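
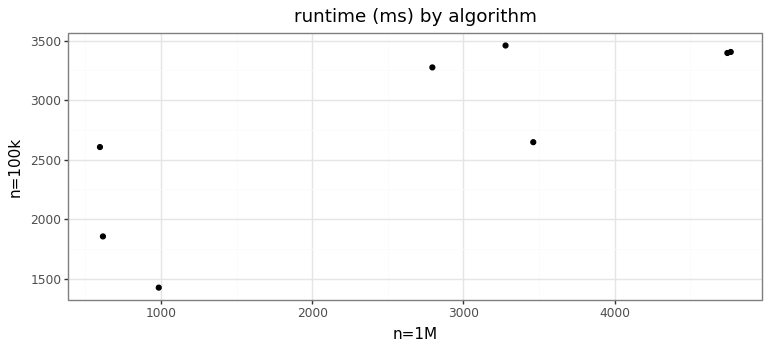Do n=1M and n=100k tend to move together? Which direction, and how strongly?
Points are positively correlated; strong (|r| ≈ 0.8).

positive, strong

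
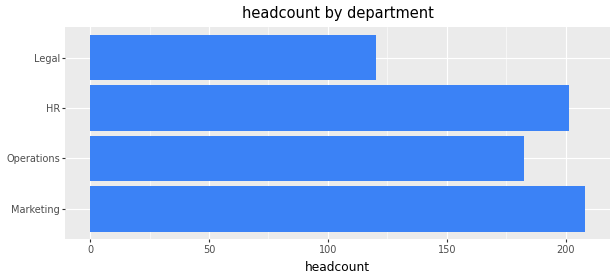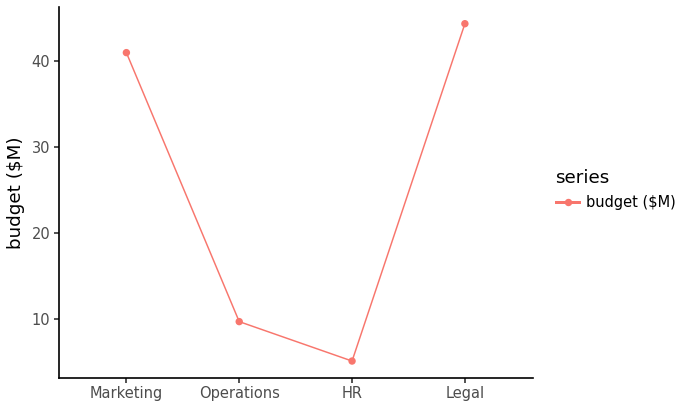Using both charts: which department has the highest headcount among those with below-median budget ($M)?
Chart 2 median budget ($M) ≈ 25; below-median departments: Operations, HR. Among those, HR has the highest headcount (≈ 200).

HR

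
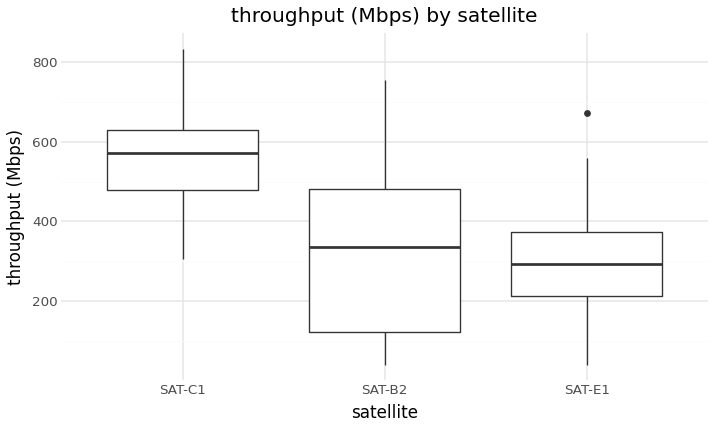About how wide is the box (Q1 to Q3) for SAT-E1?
Q3 ≈ 375, Q1 ≈ 200; IQR ≈ 175.

≈ 175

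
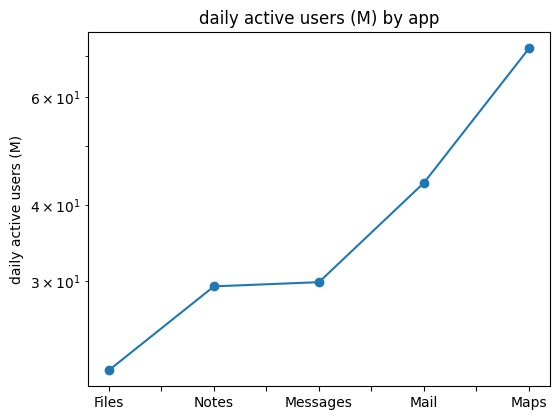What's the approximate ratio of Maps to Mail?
Maps ≈ 70, Mail ≈ 45; 70/45 ≈ 1.56.

≈ 1.56×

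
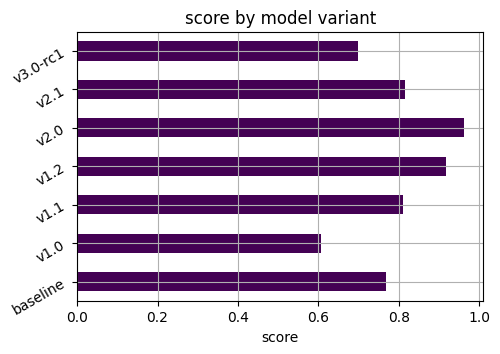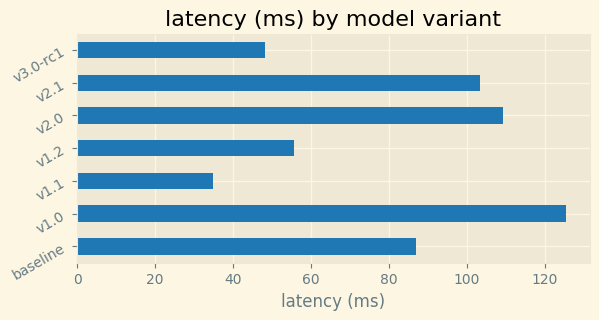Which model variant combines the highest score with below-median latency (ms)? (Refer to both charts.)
Chart 2 median latency (ms) ≈ 80; below-median model variants: v1.1, v1.2, v3.0-rc1. Among those, v1.2 has the highest score (≈ 0.9).

v1.2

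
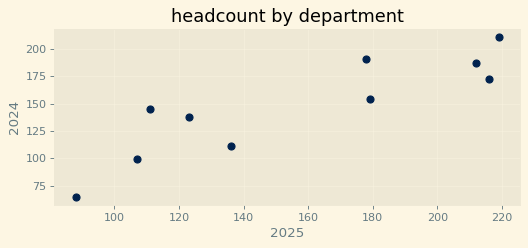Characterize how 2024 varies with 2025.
Points are positively correlated; strong (|r| ≈ 0.9).

positive, strong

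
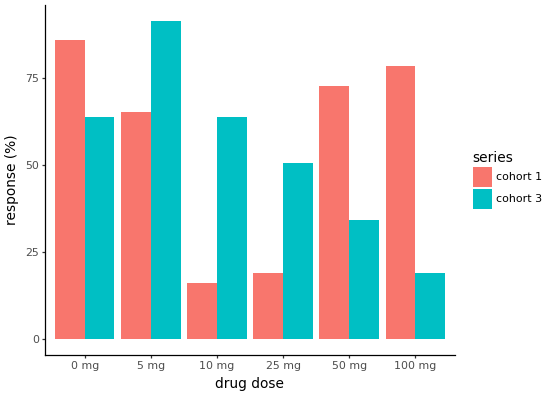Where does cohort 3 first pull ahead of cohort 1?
5 mg

0 mg: cohort 3 ≈ 60 vs cohort 1 ≈ 90 (not yet); 5 mg: cohort 3 ≈ 90 vs cohort 1 ≈ 70 (first crossover).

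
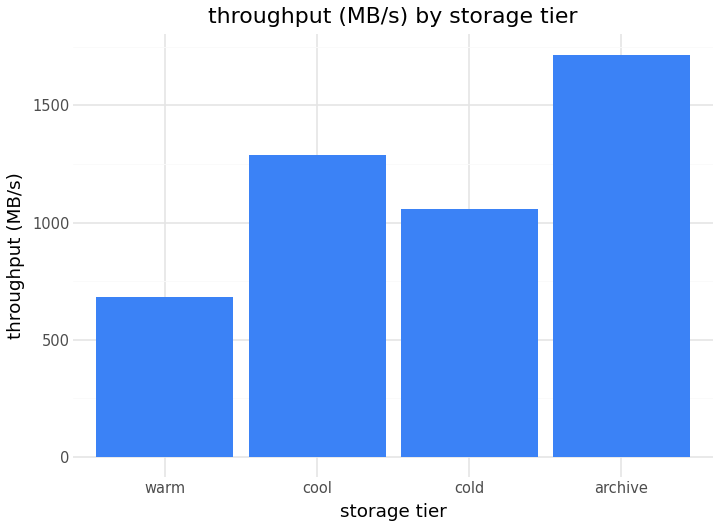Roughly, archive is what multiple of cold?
≈ 1.8×

archive ≈ 1800, cold ≈ 1000; 1800/1000 ≈ 1.8.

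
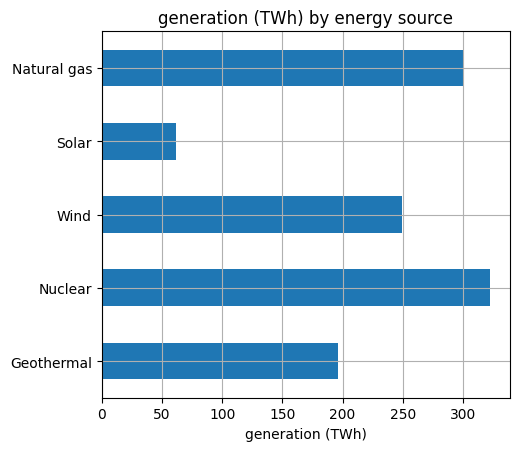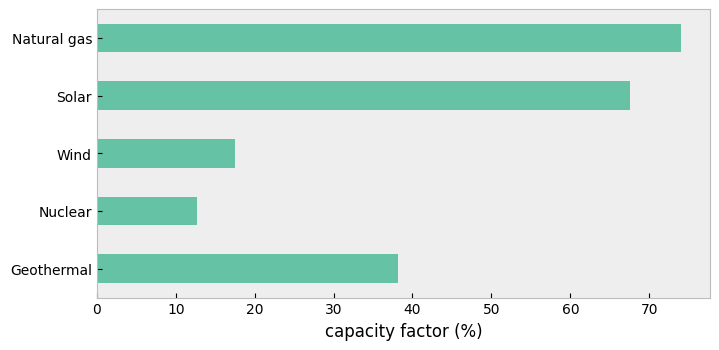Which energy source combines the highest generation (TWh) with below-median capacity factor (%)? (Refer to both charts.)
Chart 2 median capacity factor (%) ≈ 40; below-median energy sources: Nuclear, Wind. Among those, Nuclear has the highest generation (TWh) (≈ 300).

Nuclear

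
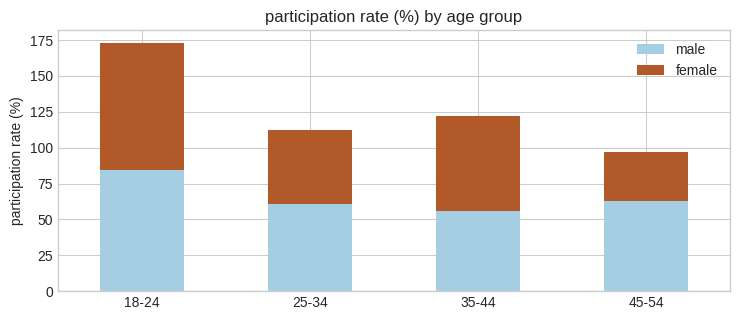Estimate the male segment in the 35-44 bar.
male top ≈ 60, bottom ≈ 0; segment ≈ 60.

≈ 60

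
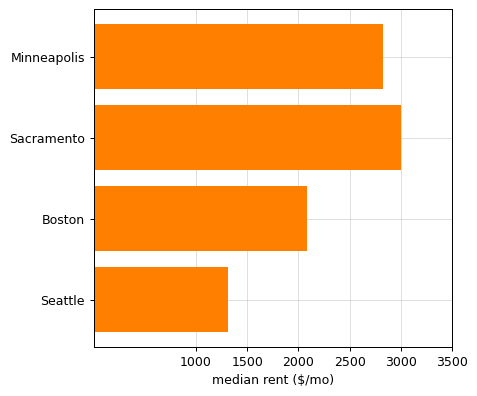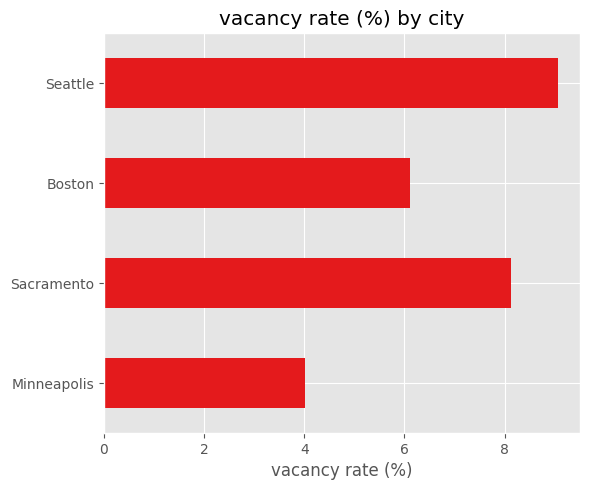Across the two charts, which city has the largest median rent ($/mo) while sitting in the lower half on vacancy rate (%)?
Chart 2 median vacancy rate (%) ≈ 7; below-median cities: Minneapolis, Boston. Among those, Minneapolis has the highest median rent ($/mo) (≈ 3000).

Minneapolis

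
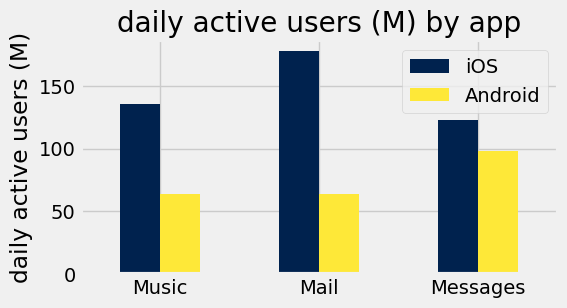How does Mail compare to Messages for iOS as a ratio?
Mail ≈ 180, Messages ≈ 120; 180/120 ≈ 1.5.

≈ 1.5×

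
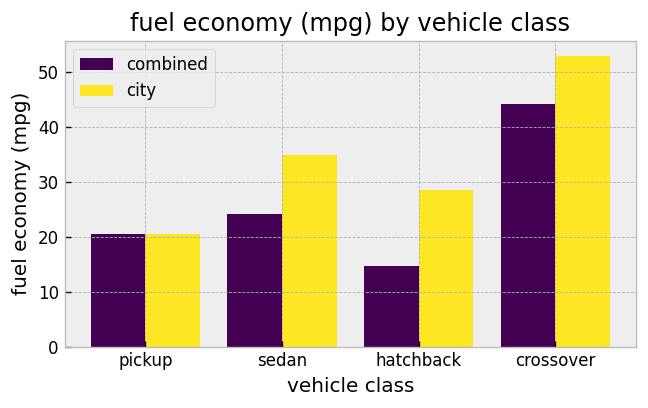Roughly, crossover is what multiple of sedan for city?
≈ 1.57×

crossover ≈ 55, sedan ≈ 35; 55/35 ≈ 1.57.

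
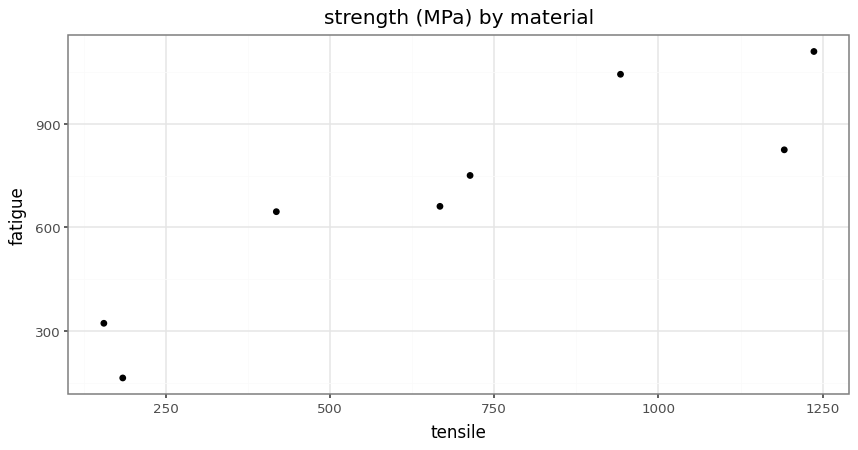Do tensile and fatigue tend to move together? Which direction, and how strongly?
Points are positively correlated; strong (|r| ≈ 0.9).

positive, strong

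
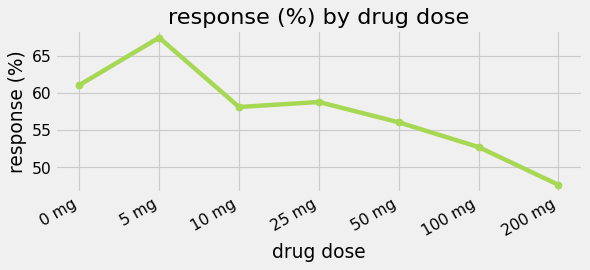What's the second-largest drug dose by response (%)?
0 mg

Top 3: 5 mg ≈ 68, 0 mg ≈ 62, 25 mg ≈ 58.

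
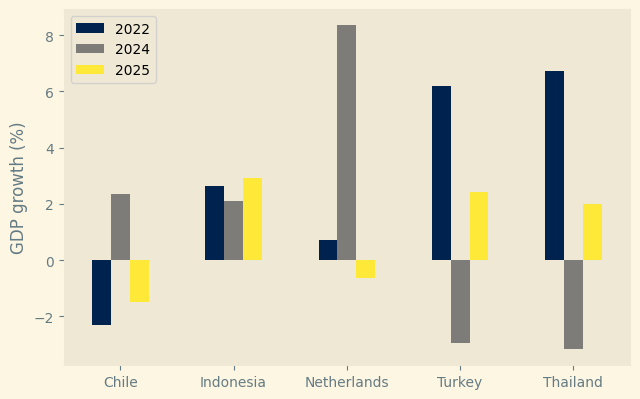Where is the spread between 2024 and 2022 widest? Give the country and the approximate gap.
Thailand, ≈ 10 %

Thailand: 2024 ≈ -3, 2022 ≈ 7 → gap ≈ 10. Next-largest (Turkey) is only ≈ 9.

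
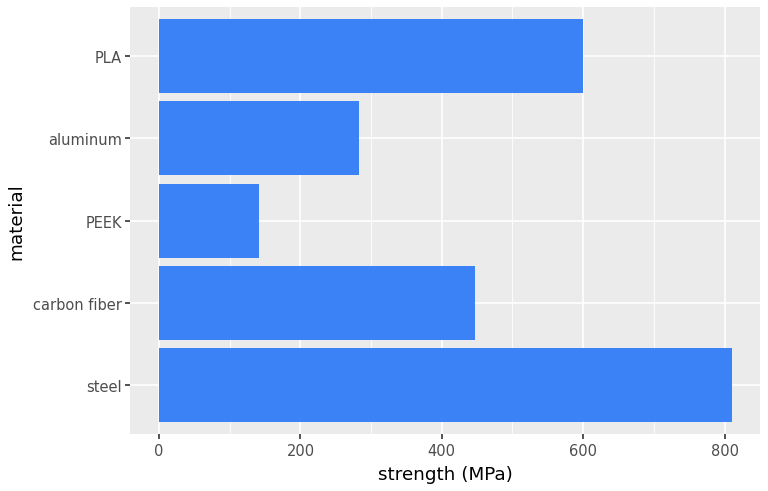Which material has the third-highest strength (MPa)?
Top 4: steel ≈ 800, PLA ≈ 600, carbon fiber ≈ 400, aluminum ≈ 300.

carbon fiber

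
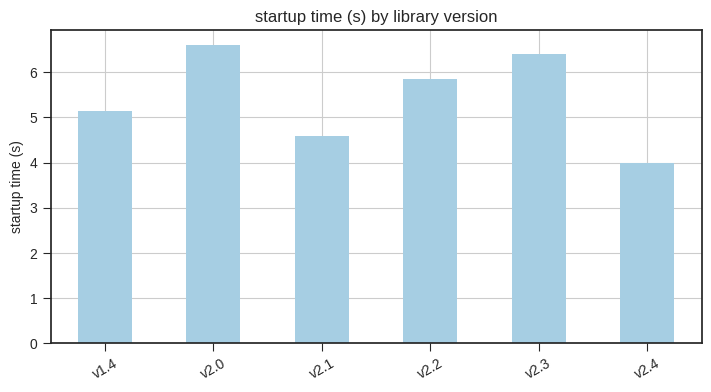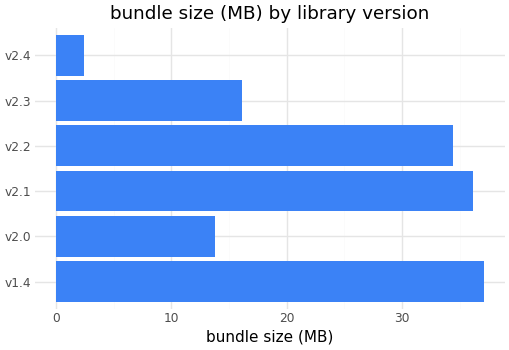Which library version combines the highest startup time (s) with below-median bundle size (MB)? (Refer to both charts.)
Chart 2 median bundle size (MB) ≈ 25; below-median library versions: v2.0, v2.3, v2.4. Among those, v2.0 has the highest startup time (s) (≈ 7).

v2.0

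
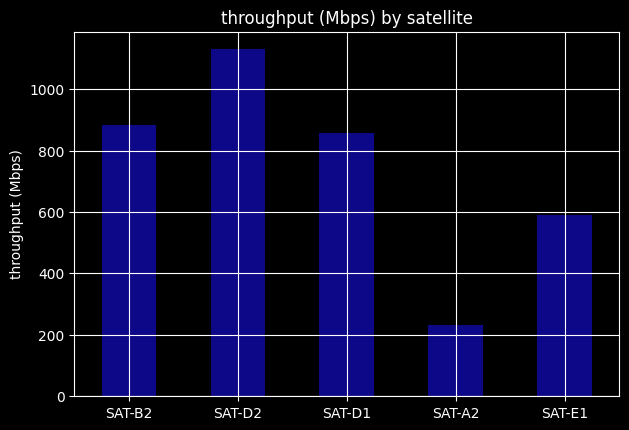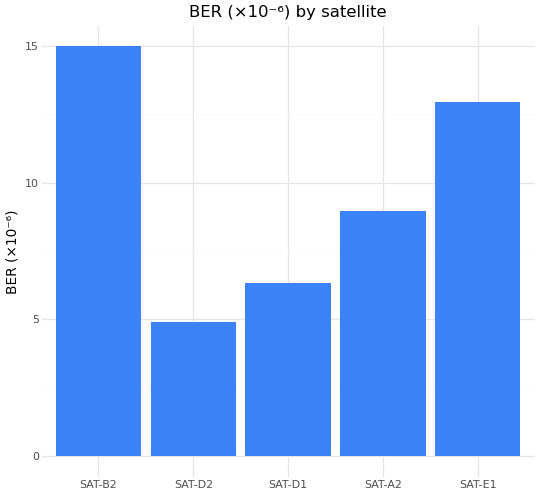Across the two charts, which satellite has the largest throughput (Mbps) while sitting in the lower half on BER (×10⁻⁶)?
Chart 2 median BER (×10⁻⁶) ≈ 8; below-median satellites: SAT-D2, SAT-D1. Among those, SAT-D2 has the highest throughput (Mbps) (≈ 1200).

SAT-D2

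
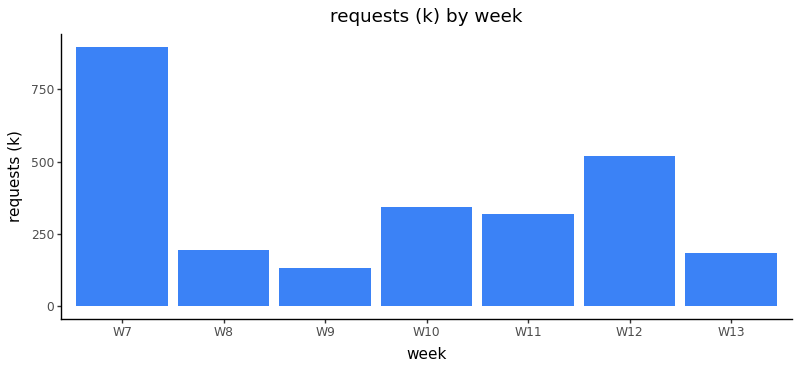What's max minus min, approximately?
≈ 800

Max W7 ≈ 900, min W9 ≈ 100; range ≈ 800.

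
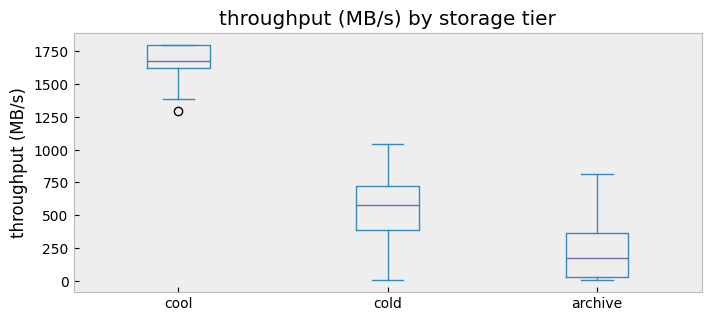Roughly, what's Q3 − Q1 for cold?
Q3 ≈ 800, Q1 ≈ 400; IQR ≈ 400.

≈ 400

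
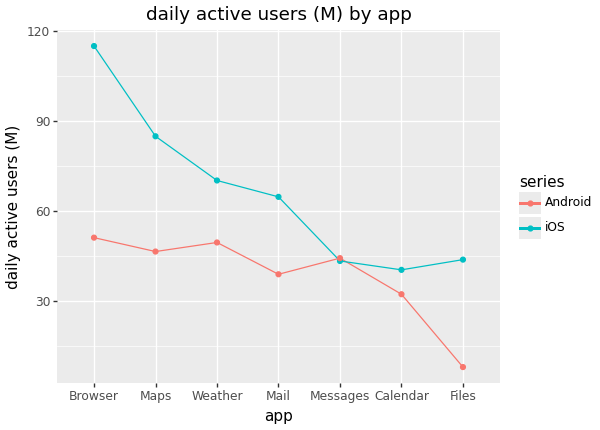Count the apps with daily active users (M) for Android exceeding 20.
Above 20: Browser, Maps, Weather, Mail, Messages, Calendar.

6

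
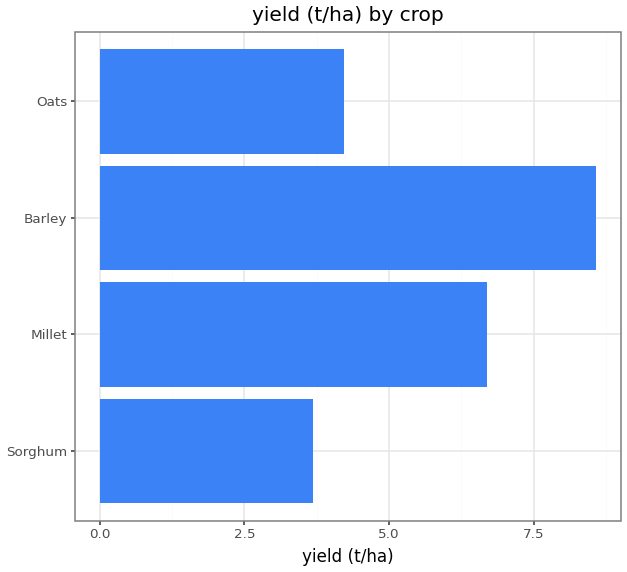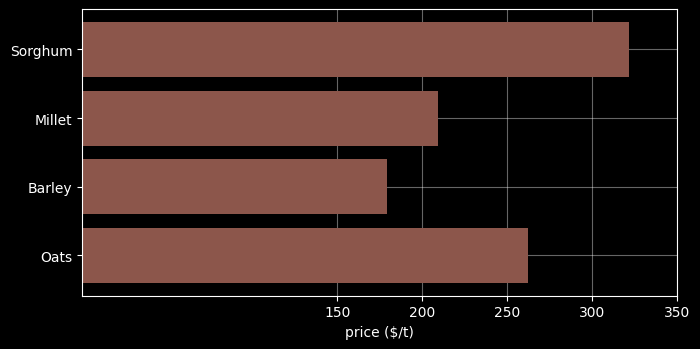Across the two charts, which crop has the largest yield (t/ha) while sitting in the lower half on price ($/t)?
Chart 2 median price ($/t) ≈ 250; below-median crops: Millet, Barley. Among those, Barley has the highest yield (t/ha) (≈ 9).

Barley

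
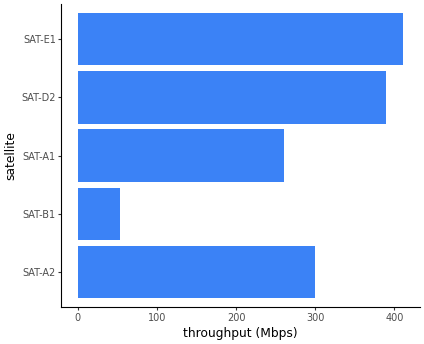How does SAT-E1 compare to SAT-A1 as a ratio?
≈ 1.6×

SAT-E1 ≈ 400, SAT-A1 ≈ 250; 400/250 ≈ 1.6.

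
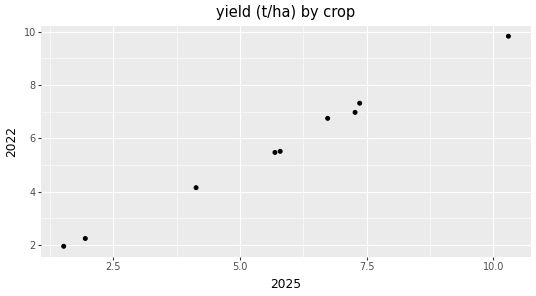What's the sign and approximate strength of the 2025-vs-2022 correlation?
positive, strong

Points are positively correlated; strong (|r| ≈ 1.0).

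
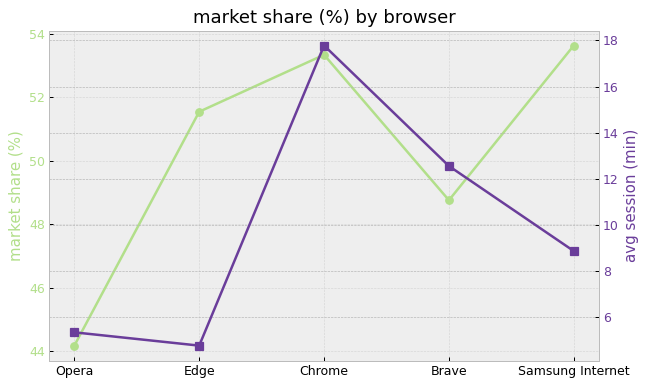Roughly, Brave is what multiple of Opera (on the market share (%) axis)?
Brave ≈ 49, Opera ≈ 44; 49/44 ≈ 1.11.

≈ 1.11×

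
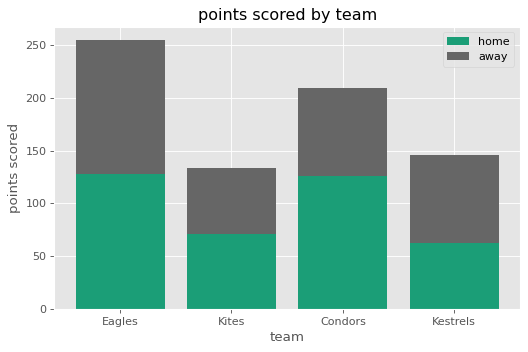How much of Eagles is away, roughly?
away top ≈ 250, bottom ≈ 125; segment ≈ 125.

≈ 125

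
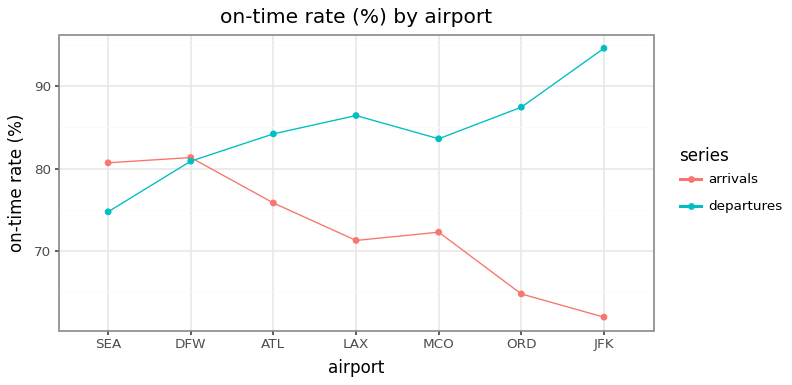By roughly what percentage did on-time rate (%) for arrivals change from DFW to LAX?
DFW ≈ 80, LAX ≈ 70; (70 − 80) / 80 ≈ -12.5%.

≈ -12.5%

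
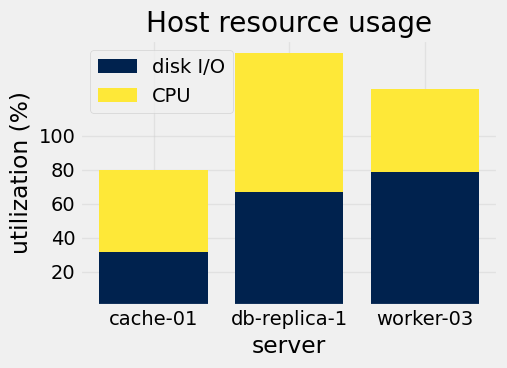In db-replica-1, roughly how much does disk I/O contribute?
≈ 60

disk I/O top ≈ 60, bottom ≈ 0; segment ≈ 60.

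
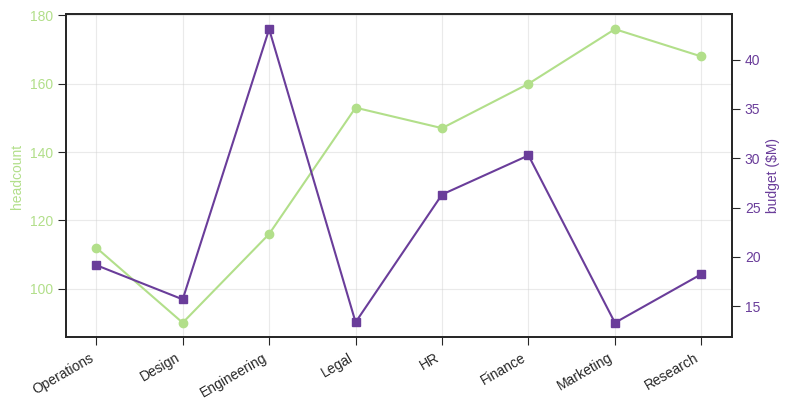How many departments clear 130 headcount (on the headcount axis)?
5

Above 130: Legal, HR, Finance, Marketing, Research.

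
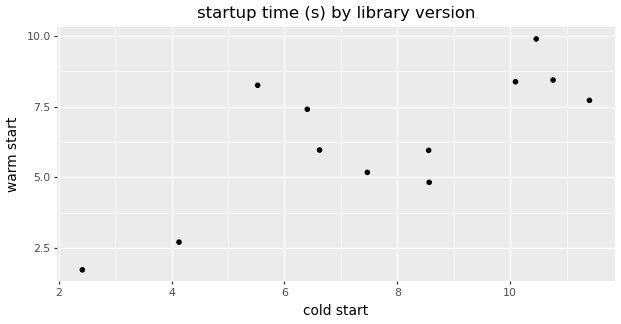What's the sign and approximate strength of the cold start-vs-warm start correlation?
positive, strong

Points are positively correlated; strong (|r| ≈ 0.8).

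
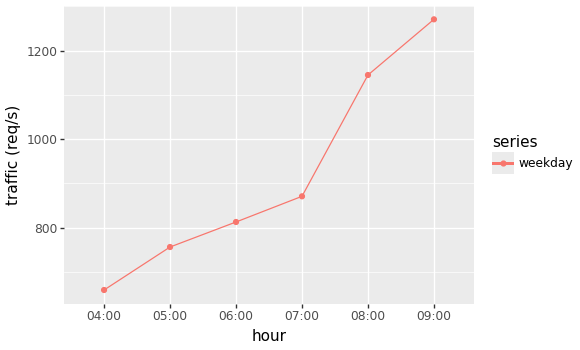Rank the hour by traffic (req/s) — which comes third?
07:00

Top 4: 09:00 ≈ 1300, 08:00 ≈ 1100, 07:00 ≈ 900, 06:00 ≈ 800.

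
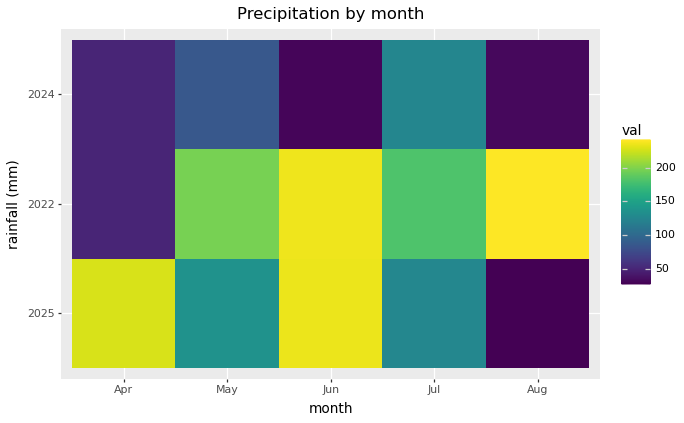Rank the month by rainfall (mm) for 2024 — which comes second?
May

Top 3 for 2024: Jul ≈ 120, May ≈ 80, Apr ≈ 40.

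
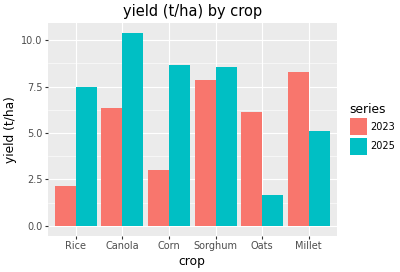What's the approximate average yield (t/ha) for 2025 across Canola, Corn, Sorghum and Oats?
(10 + 9 + 9 + 2) / 4 ≈ 8.

≈ 8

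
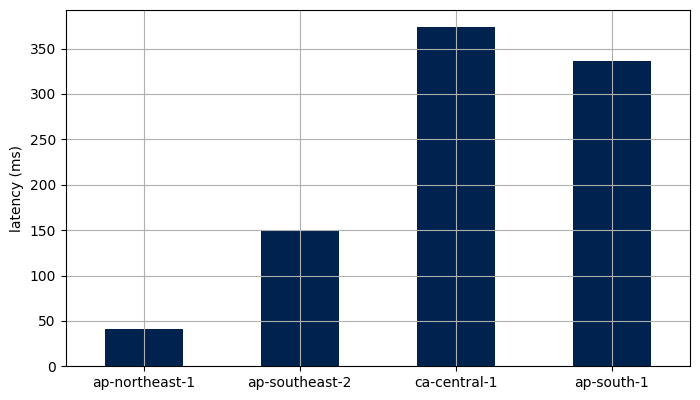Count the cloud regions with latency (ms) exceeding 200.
2

Above 200: ca-central-1, ap-south-1.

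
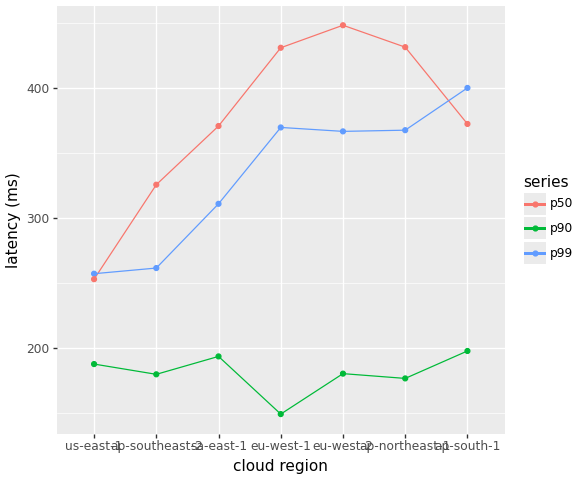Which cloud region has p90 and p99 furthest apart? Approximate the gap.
eu-west-1: p90 ≈ 150, p99 ≈ 375 → gap ≈ 225. Next-largest (ap-south-1) is only ≈ 200.

eu-west-1, ≈ 225 ms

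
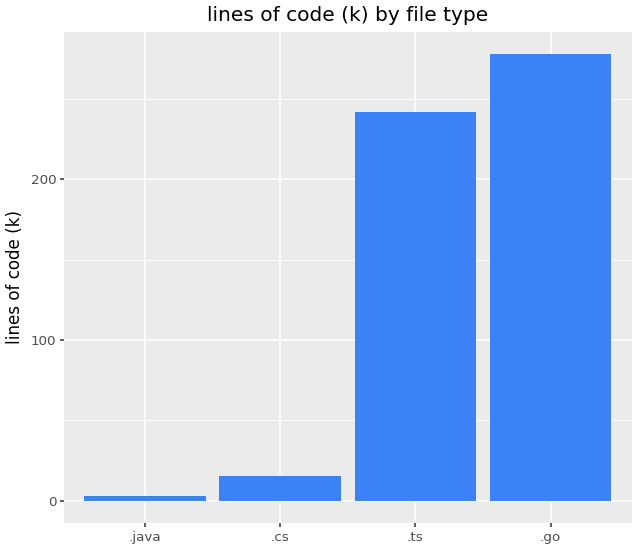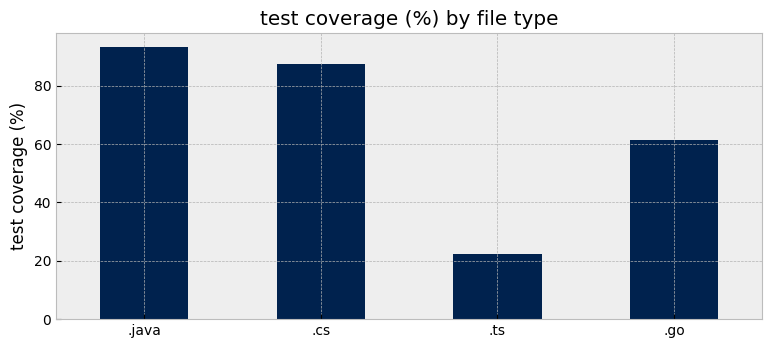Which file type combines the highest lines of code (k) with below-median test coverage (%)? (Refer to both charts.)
Chart 2 median test coverage (%) ≈ 70; below-median file types: .ts, .go. Among those, .go has the highest lines of code (k) (≈ 300).

.go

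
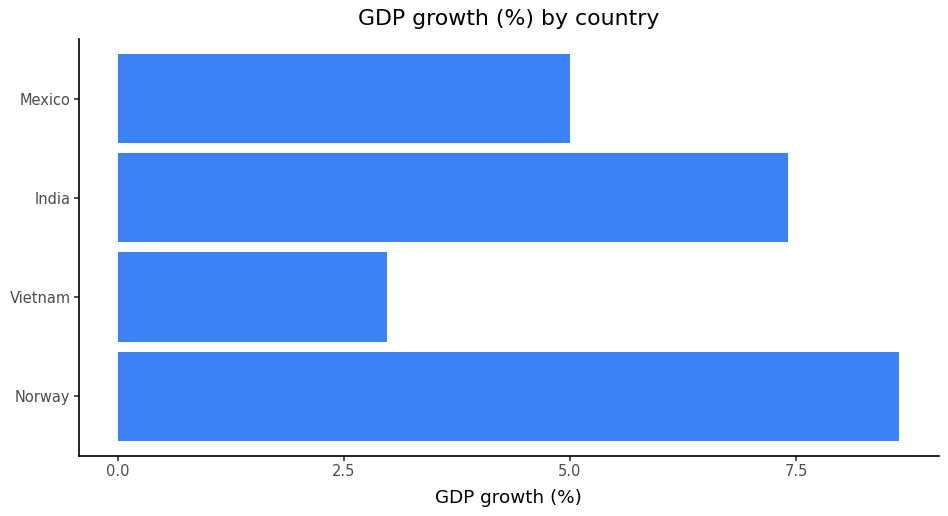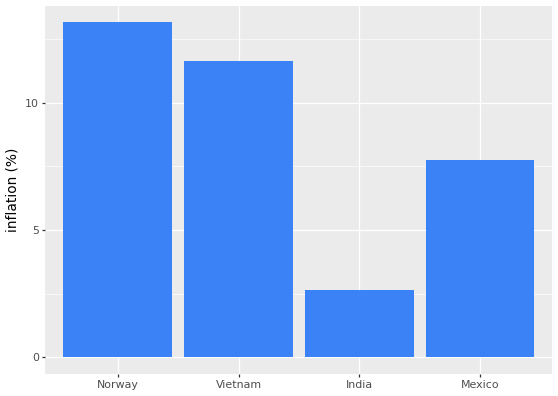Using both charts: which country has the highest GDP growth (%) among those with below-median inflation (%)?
India

Chart 2 median inflation (%) ≈ 10; below-median countries: India, Mexico. Among those, India has the highest GDP growth (%) (≈ 7).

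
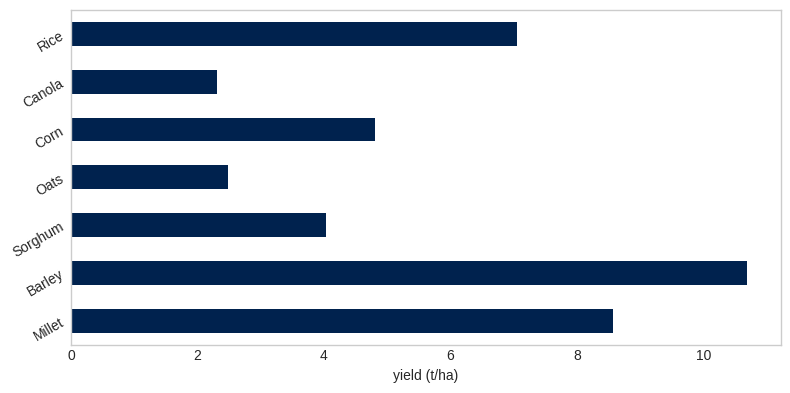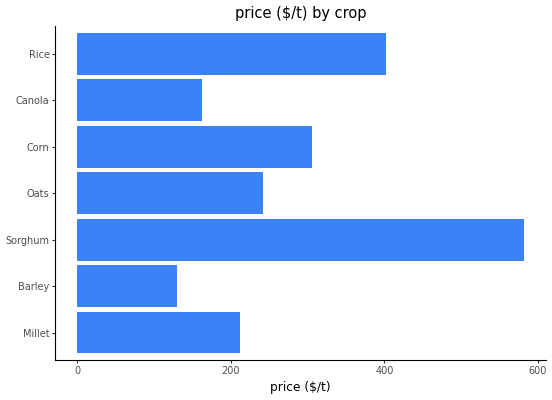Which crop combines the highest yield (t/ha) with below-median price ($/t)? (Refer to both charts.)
Barley

Chart 2 median price ($/t) ≈ 200; below-median crops: Millet, Barley, Canola. Among those, Barley has the highest yield (t/ha) (≈ 11).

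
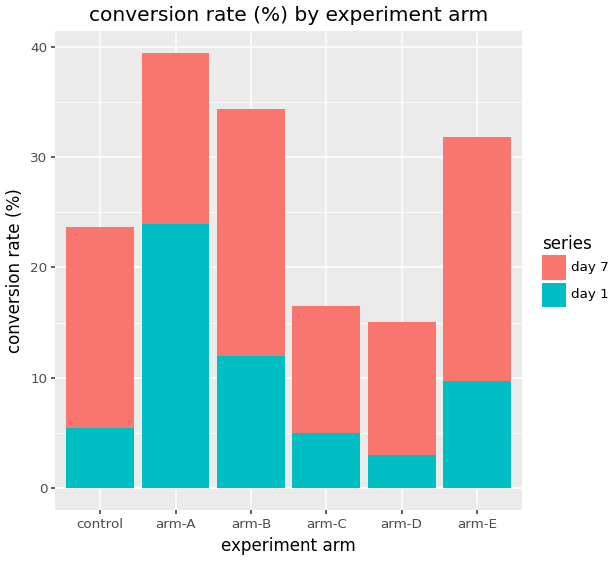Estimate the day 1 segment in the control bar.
day 1 top ≈ 5, bottom ≈ 0; segment ≈ 5.

≈ 5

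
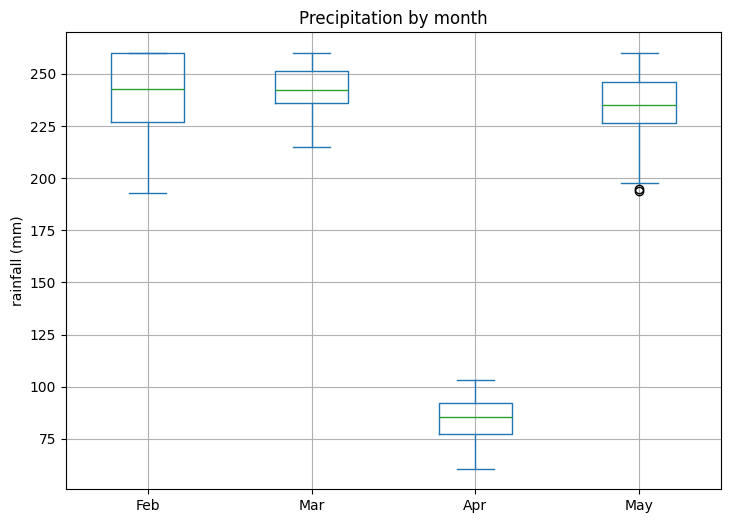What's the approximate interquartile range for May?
Q3 ≈ 240, Q1 ≈ 220; IQR ≈ 20.

≈ 20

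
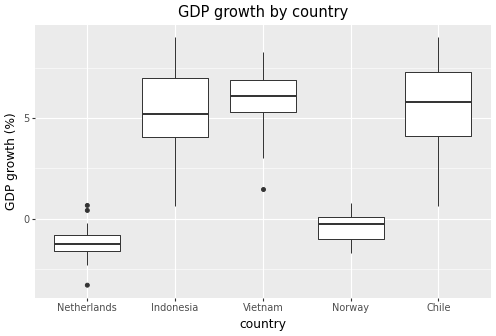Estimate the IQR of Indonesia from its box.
≈ 3

Q3 ≈ 7, Q1 ≈ 4; IQR ≈ 3.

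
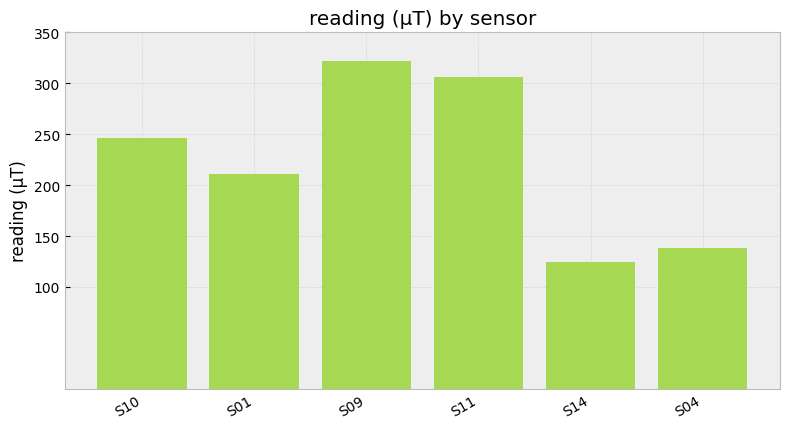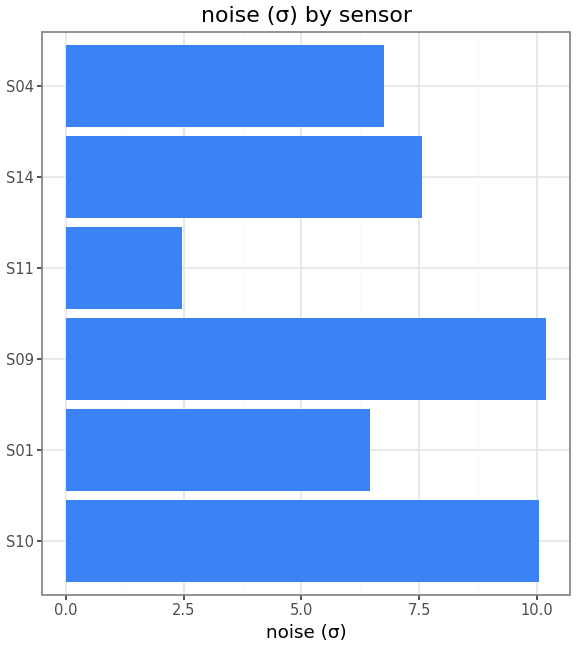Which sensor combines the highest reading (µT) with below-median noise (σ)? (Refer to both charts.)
S11

Chart 2 median noise (σ) ≈ 7; below-median sensors: S01, S11, S04. Among those, S11 has the highest reading (µT) (≈ 300).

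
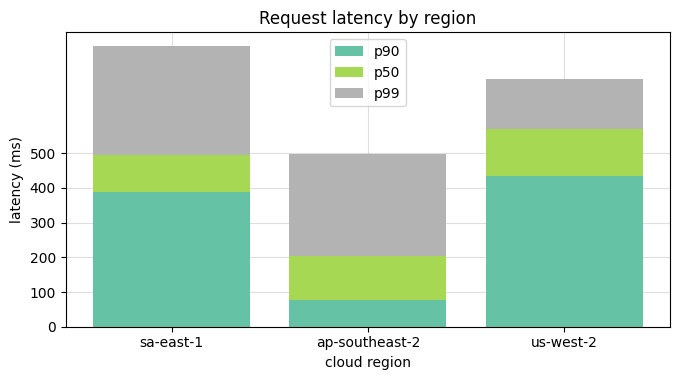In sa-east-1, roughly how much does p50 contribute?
p50 top ≈ 500, bottom ≈ 400; segment ≈ 100.

≈ 100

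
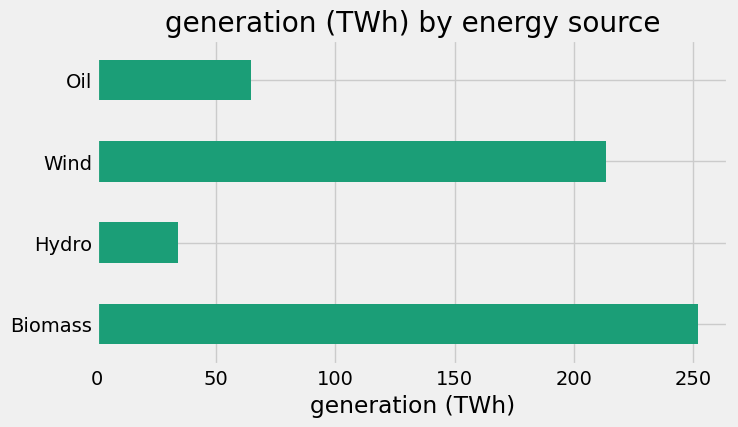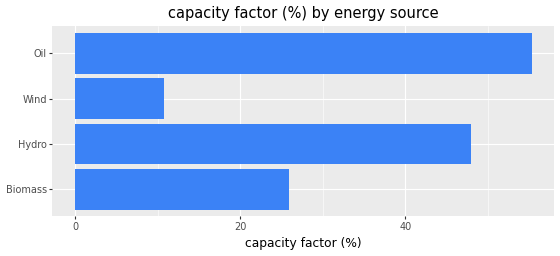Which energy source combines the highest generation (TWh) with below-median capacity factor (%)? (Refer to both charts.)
Chart 2 median capacity factor (%) ≈ 40; below-median energy sources: Biomass, Wind. Among those, Biomass has the highest generation (TWh) (≈ 250).

Biomass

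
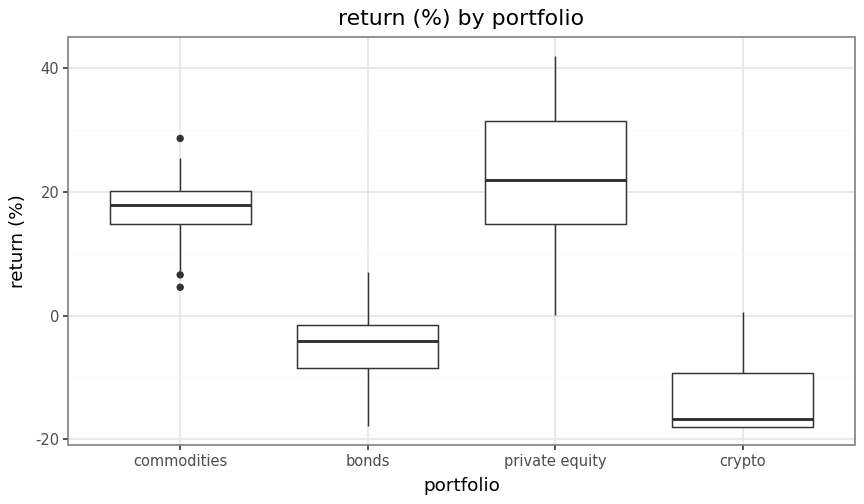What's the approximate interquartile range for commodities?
≈ 5

Q3 ≈ 20, Q1 ≈ 15; IQR ≈ 5.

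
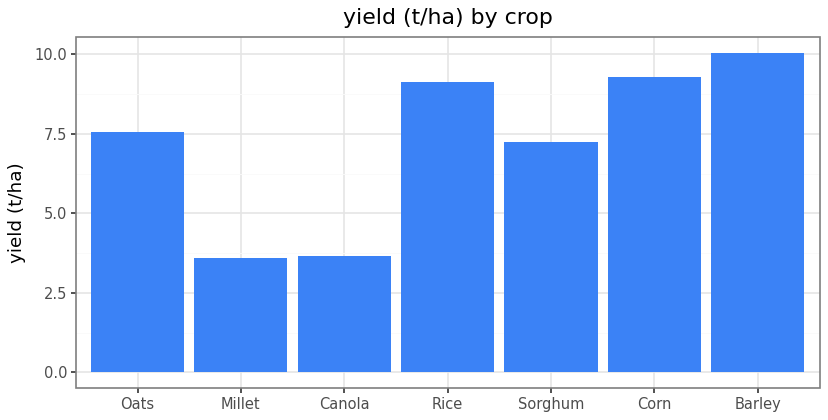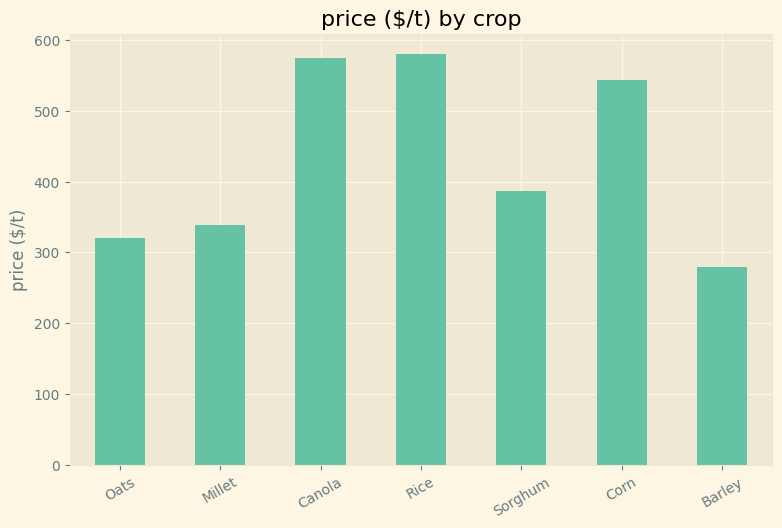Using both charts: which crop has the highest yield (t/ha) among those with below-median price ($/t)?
Chart 2 median price ($/t) ≈ 400; below-median crops: Oats, Millet, Barley. Among those, Barley has the highest yield (t/ha) (≈ 10).

Barley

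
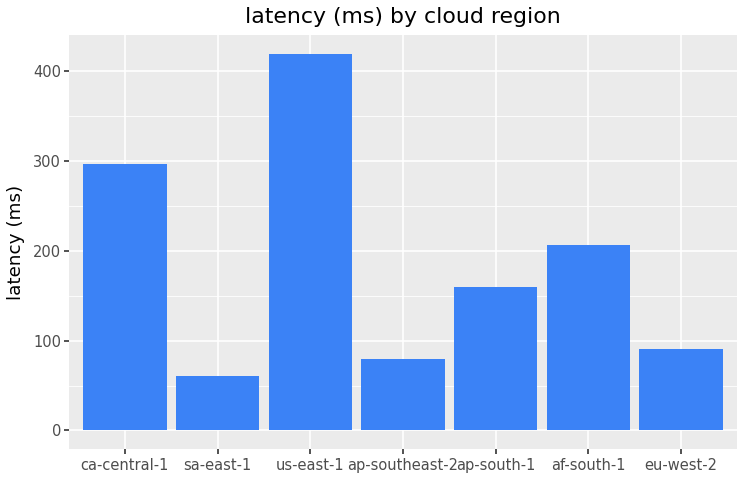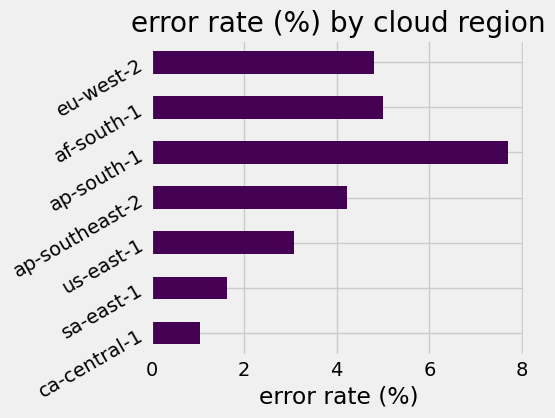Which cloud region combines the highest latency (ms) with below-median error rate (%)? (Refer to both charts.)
Chart 2 median error rate (%) ≈ 4; below-median cloud regions: ca-central-1, sa-east-1, us-east-1. Among those, us-east-1 has the highest latency (ms) (≈ 400).

us-east-1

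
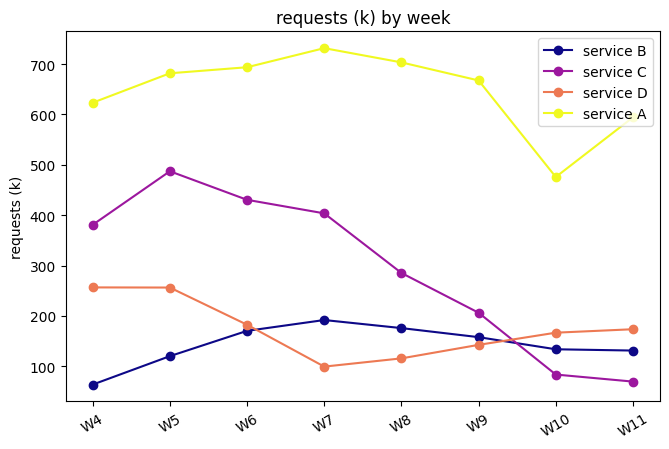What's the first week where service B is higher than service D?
W7

W6: service B ≈ 200 vs service D ≈ 200 (not yet); W7: service B ≈ 200 vs service D ≈ 100 (first crossover).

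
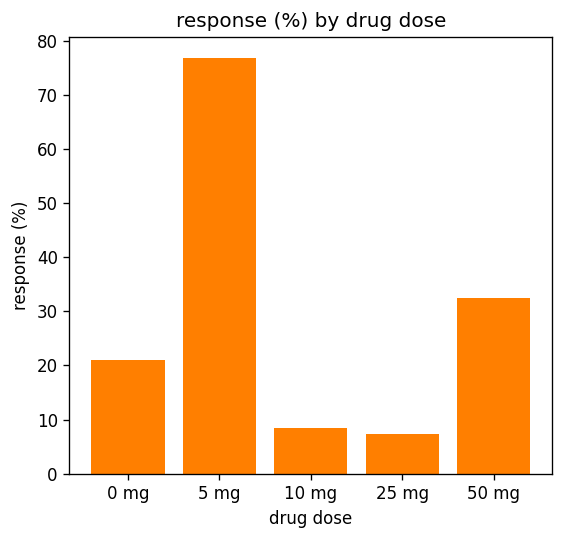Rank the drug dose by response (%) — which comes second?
Top 3: 5 mg ≈ 80, 50 mg ≈ 30, 0 mg ≈ 20.

50 mg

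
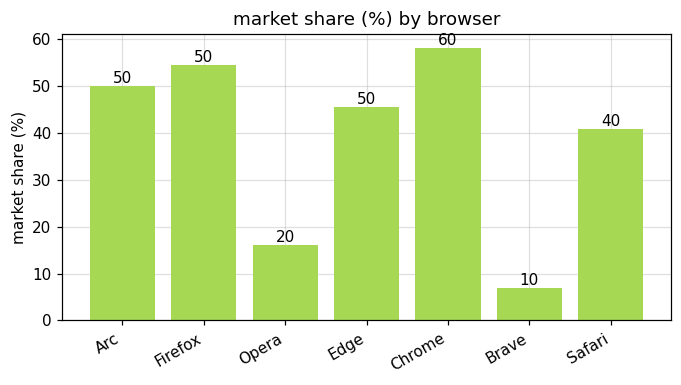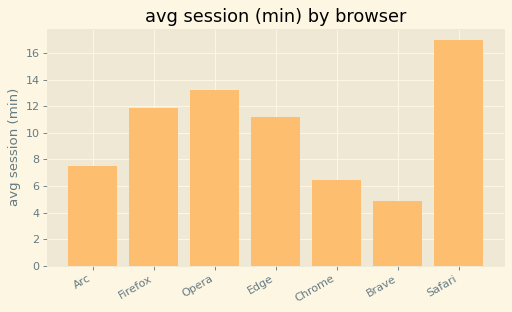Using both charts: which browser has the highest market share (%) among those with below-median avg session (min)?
Chrome

Chart 2 median avg session (min) ≈ 12; below-median browsers: Arc, Chrome, Brave. Among those, Chrome has the highest market share (%) (≈ 60).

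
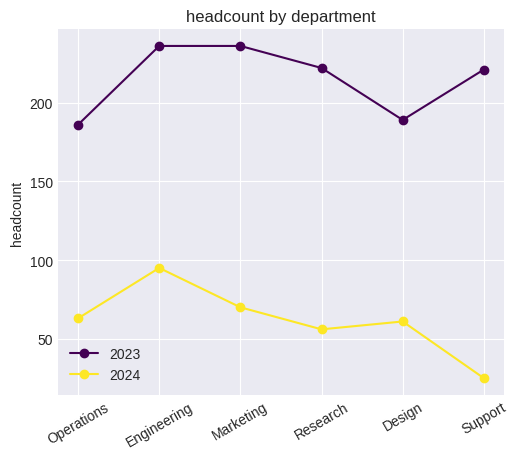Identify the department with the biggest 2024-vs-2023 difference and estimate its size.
Support, ≈ 200

Support: 2024 ≈ 20, 2023 ≈ 220 → gap ≈ 200. Next-largest (Research) is only ≈ 160.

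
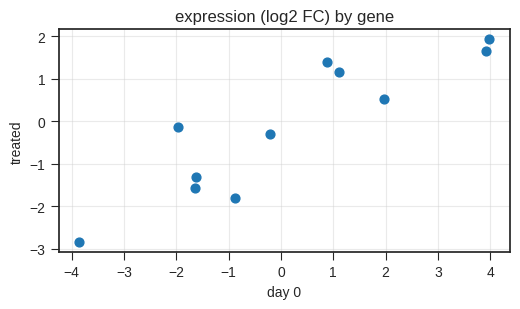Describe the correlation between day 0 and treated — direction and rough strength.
Points are positively correlated; strong (|r| ≈ 0.9).

positive, strong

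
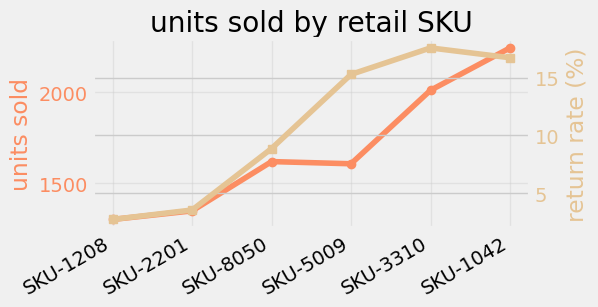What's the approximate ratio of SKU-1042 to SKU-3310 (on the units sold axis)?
≈ 1.1×

SKU-1042 ≈ 2200, SKU-3310 ≈ 2000; 2200/2000 ≈ 1.1.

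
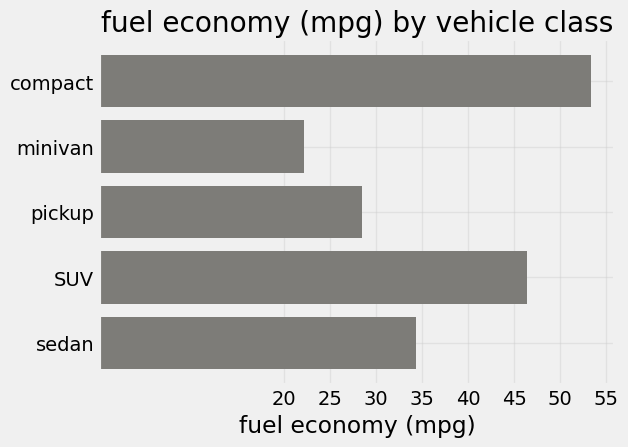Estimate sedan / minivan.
sedan ≈ 35, minivan ≈ 20; 35/20 ≈ 1.75.

≈ 1.75×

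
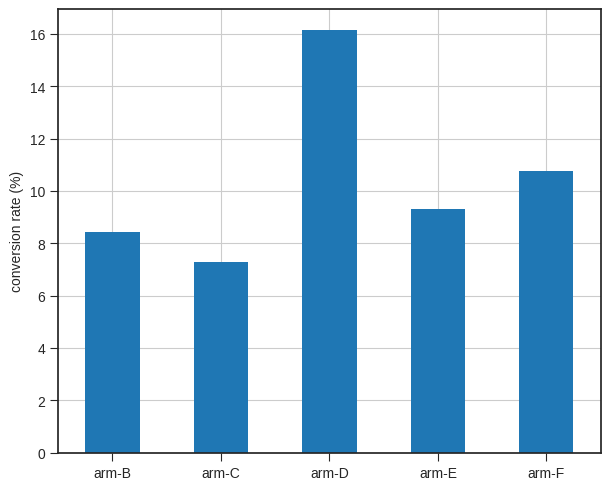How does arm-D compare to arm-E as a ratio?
≈ 1.6×

arm-D ≈ 16, arm-E ≈ 10; 16/10 ≈ 1.6.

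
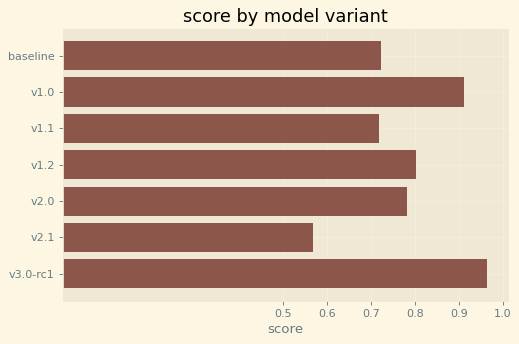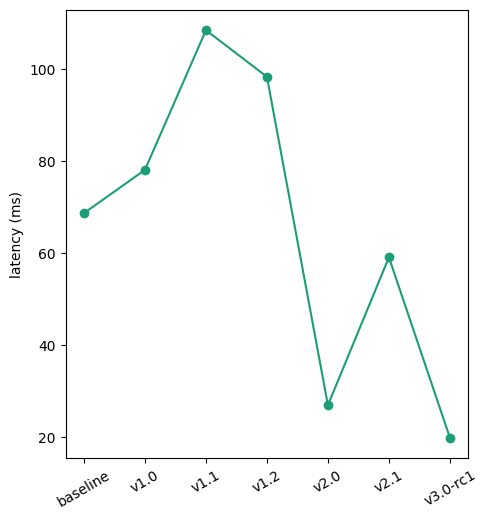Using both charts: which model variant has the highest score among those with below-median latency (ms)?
Chart 2 median latency (ms) ≈ 70; below-median model variants: v2.0, v2.1, v3.0-rc1. Among those, v3.0-rc1 has the highest score (≈ 1).

v3.0-rc1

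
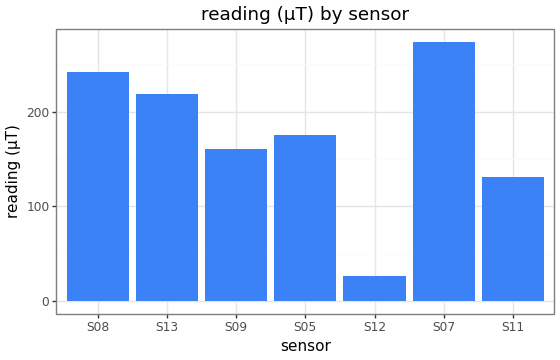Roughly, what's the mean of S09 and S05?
(150 + 175) / 2 ≈ 162.

≈ 162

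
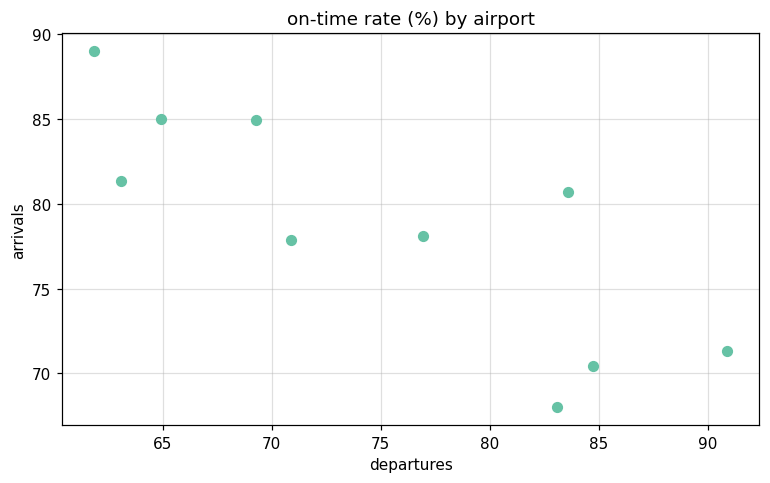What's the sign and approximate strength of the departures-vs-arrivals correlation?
Points are negatively correlated; strong (|r| ≈ 0.8).

negative, strong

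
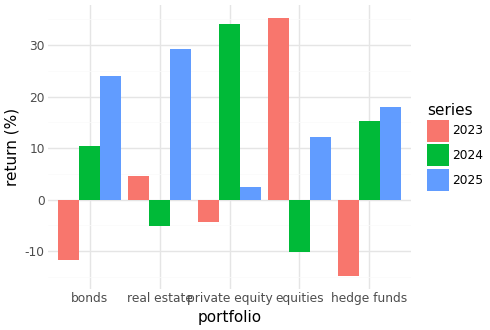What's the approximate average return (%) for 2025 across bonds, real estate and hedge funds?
≈ 25

(25 + 30 + 20) / 3 ≈ 25.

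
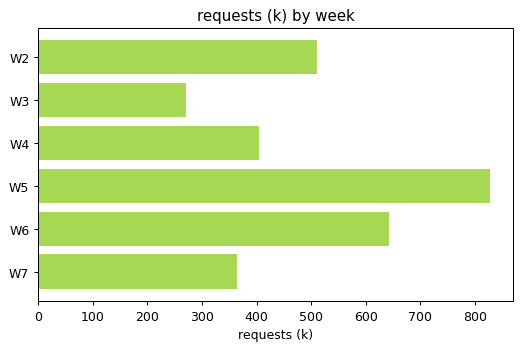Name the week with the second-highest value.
Top 3: W5 ≈ 800, W6 ≈ 600, W2 ≈ 500.

W6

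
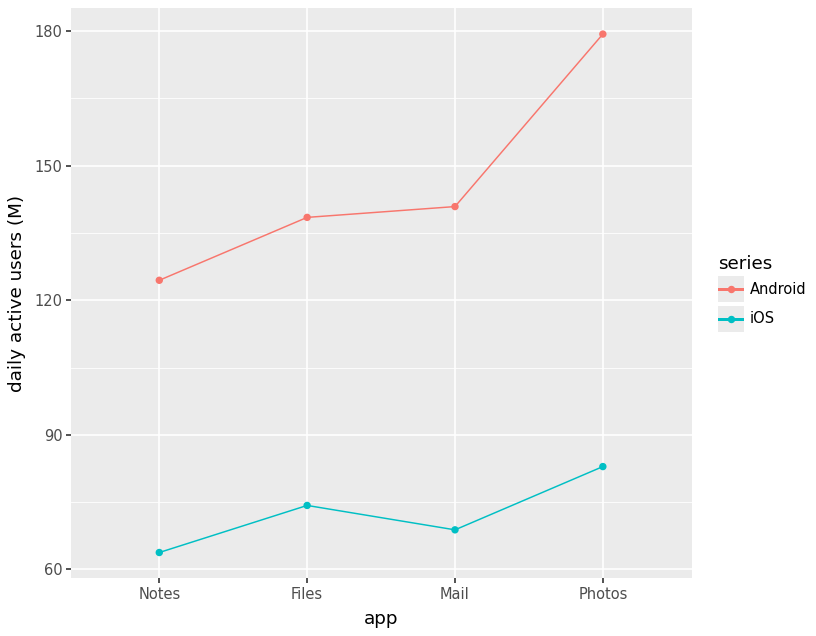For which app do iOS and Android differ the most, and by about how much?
Photos, ≈ 100 M

Photos: iOS ≈ 80, Android ≈ 180 → gap ≈ 100. Next-largest (Mail) is only ≈ 70.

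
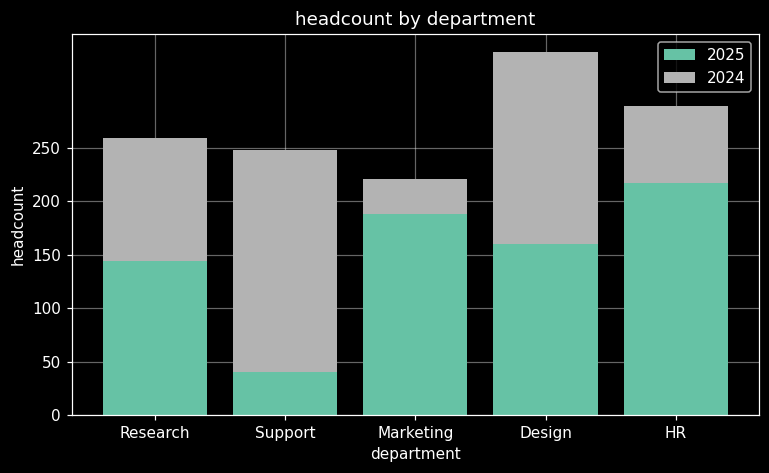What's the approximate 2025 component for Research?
2025 top ≈ 150, bottom ≈ 0; segment ≈ 150.

≈ 150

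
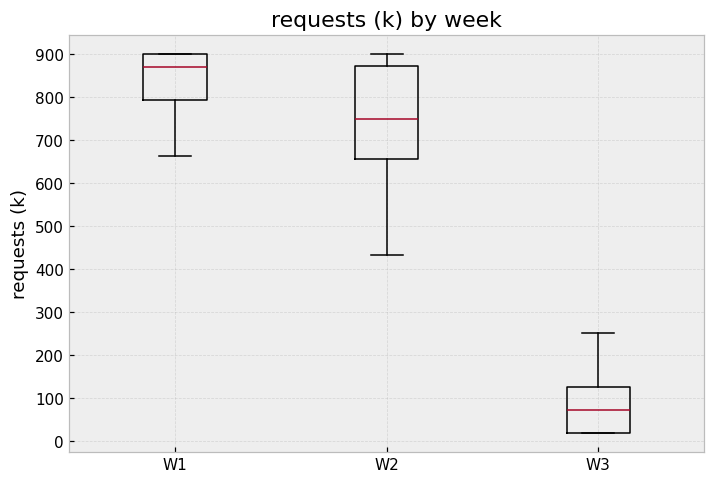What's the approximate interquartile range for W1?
≈ 100

Q3 ≈ 900, Q1 ≈ 800; IQR ≈ 100.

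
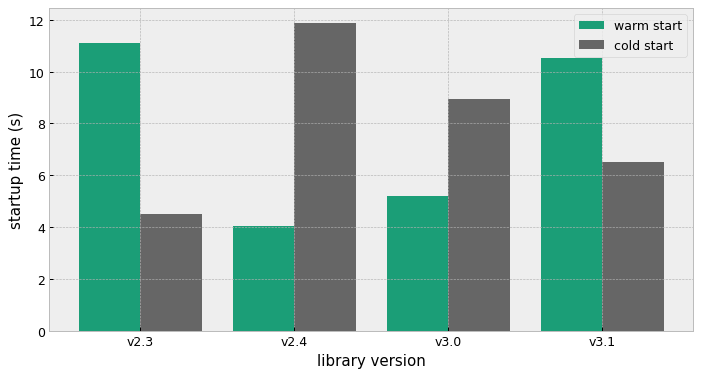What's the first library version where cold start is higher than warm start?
v2.4

v2.3: cold start ≈ 4 vs warm start ≈ 11 (not yet); v2.4: cold start ≈ 12 vs warm start ≈ 4 (first crossover).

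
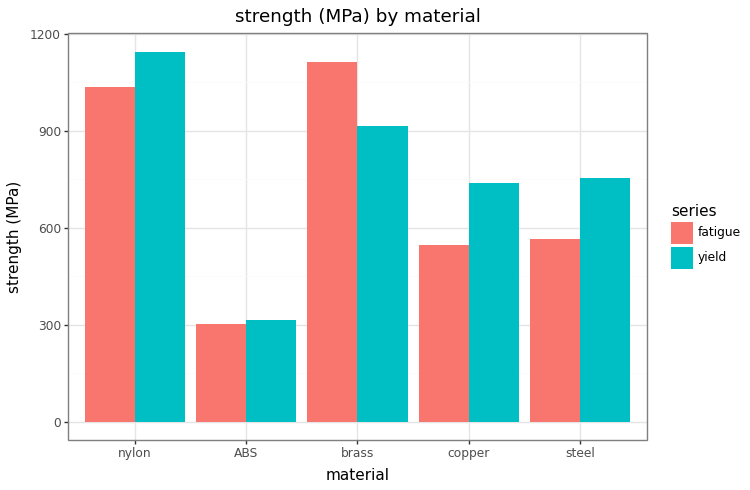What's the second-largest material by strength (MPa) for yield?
brass

Top 3 for yield: nylon ≈ 1100, brass ≈ 900, steel ≈ 800.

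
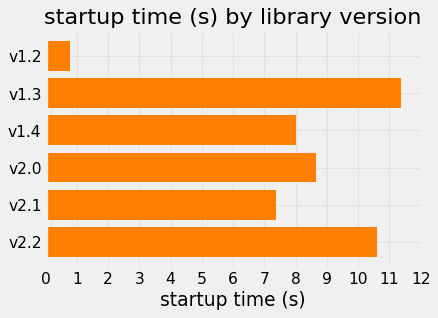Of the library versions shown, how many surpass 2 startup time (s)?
5

Above 2: v1.3, v1.4, v2.0, v2.1, v2.2.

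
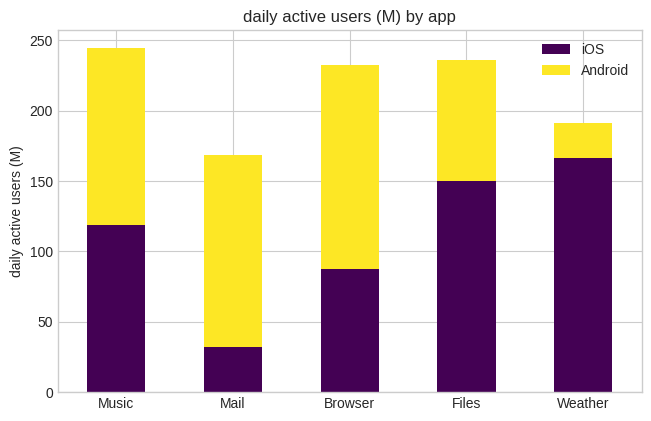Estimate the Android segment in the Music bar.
≈ 125

Android top ≈ 250, bottom ≈ 125; segment ≈ 125.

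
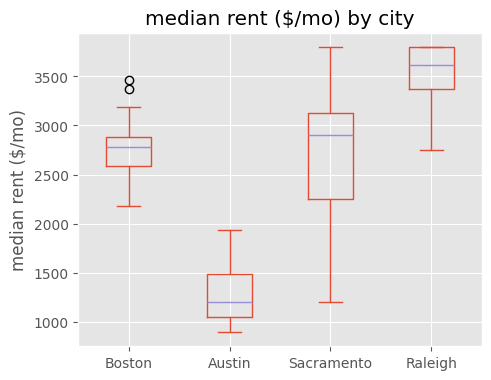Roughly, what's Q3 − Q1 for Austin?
Q3 ≈ 1400, Q1 ≈ 1000; IQR ≈ 400.

≈ 400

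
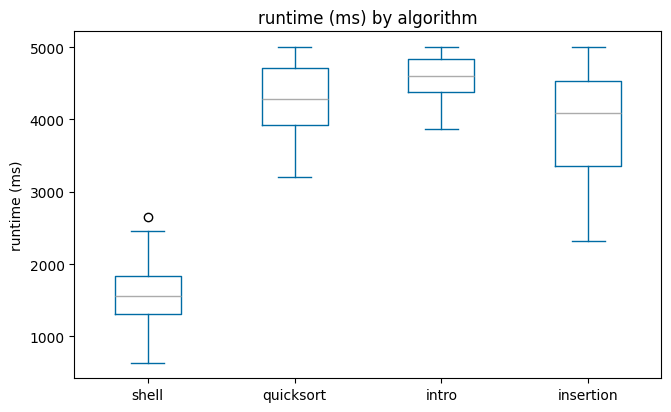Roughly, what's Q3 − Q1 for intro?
≈ 500

Q3 ≈ 5000, Q1 ≈ 4500; IQR ≈ 500.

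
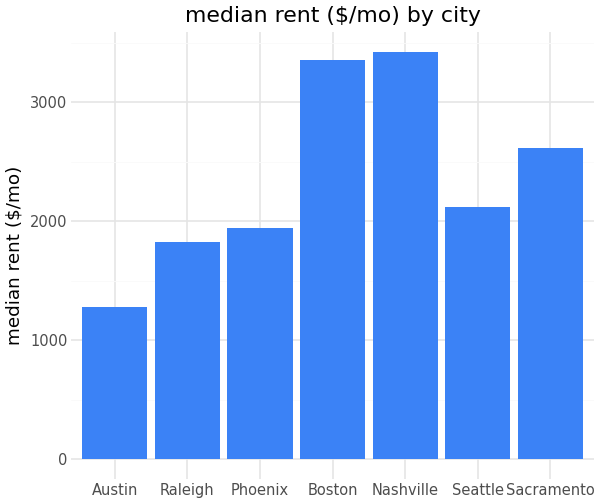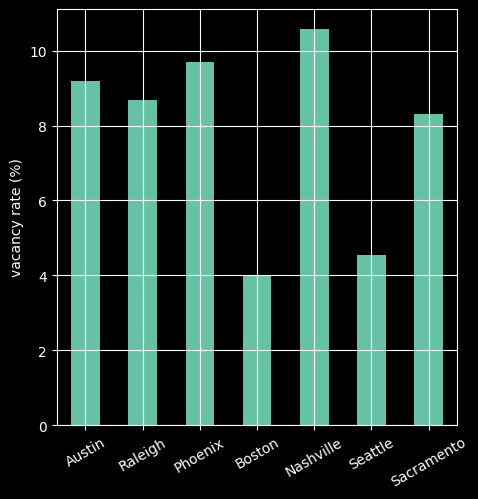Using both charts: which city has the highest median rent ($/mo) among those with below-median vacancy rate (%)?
Boston

Chart 2 median vacancy rate (%) ≈ 9; below-median cities: Boston, Seattle, Sacramento. Among those, Boston has the highest median rent ($/mo) (≈ 3500).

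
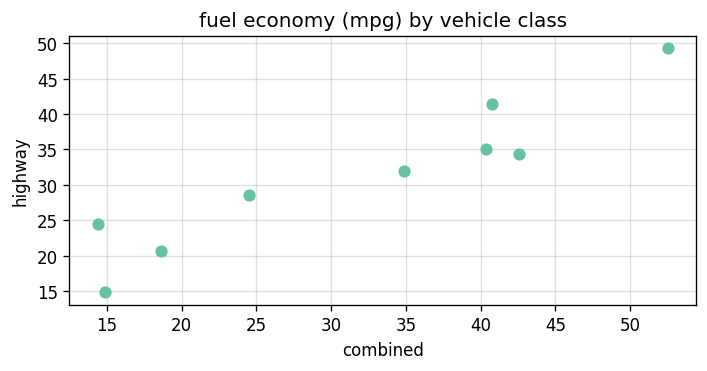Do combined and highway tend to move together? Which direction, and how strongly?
positive, strong

Points are positively correlated; strong (|r| ≈ 0.9).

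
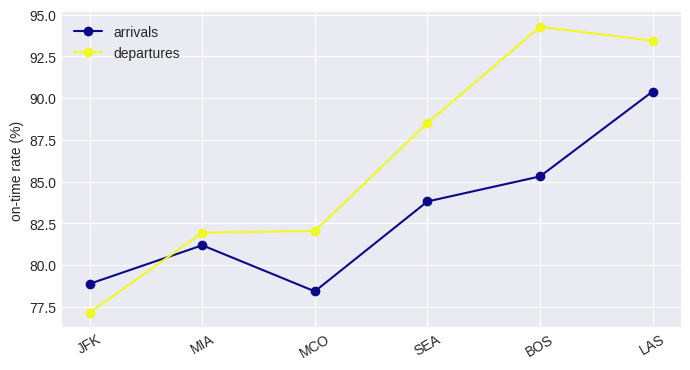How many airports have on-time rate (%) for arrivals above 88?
1

Above 88: LAS.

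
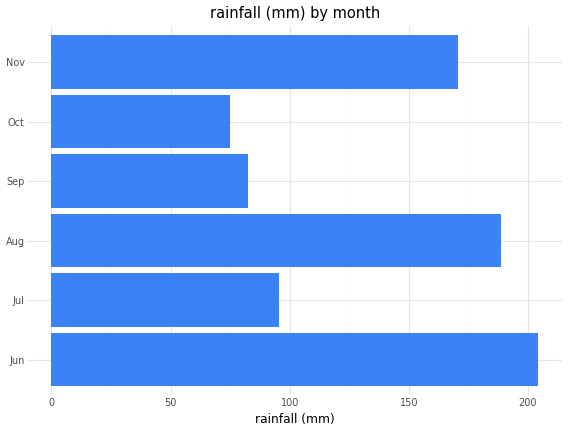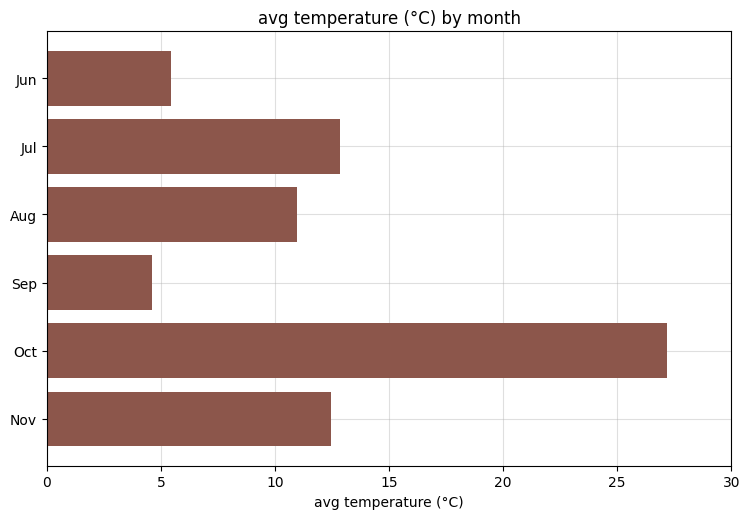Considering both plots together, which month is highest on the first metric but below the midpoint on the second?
Chart 2 median avg temperature (°C) ≈ 10; below-median months: Jun, Aug, Sep. Among those, Jun has the highest rainfall (mm) (≈ 200).

Jun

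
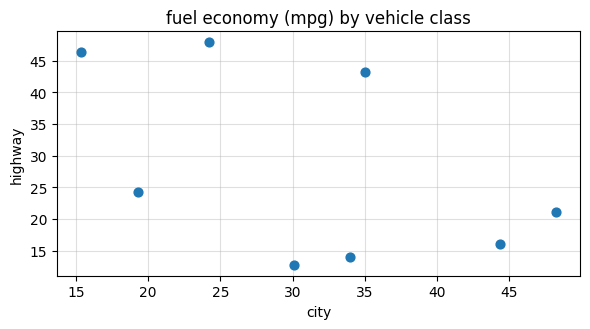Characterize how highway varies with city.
Points are negatively correlated; moderate (|r| ≈ 0.5).

negative, moderate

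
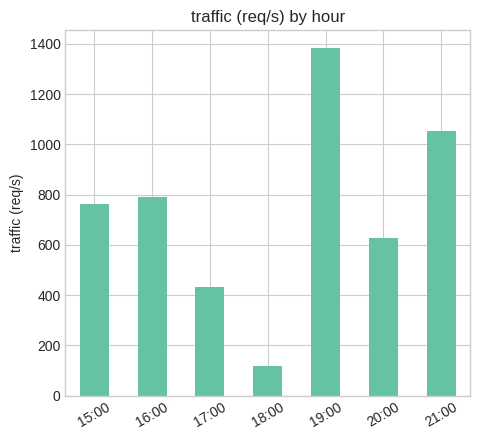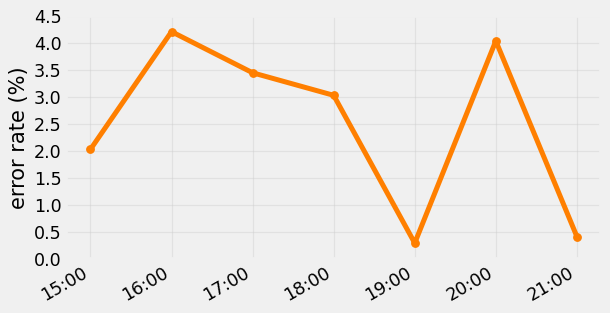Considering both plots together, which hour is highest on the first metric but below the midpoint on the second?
Chart 2 median error rate (%) ≈ 3; below-median hours: 15:00, 19:00, 21:00. Among those, 19:00 has the highest traffic (req/s) (≈ 1400).

19:00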